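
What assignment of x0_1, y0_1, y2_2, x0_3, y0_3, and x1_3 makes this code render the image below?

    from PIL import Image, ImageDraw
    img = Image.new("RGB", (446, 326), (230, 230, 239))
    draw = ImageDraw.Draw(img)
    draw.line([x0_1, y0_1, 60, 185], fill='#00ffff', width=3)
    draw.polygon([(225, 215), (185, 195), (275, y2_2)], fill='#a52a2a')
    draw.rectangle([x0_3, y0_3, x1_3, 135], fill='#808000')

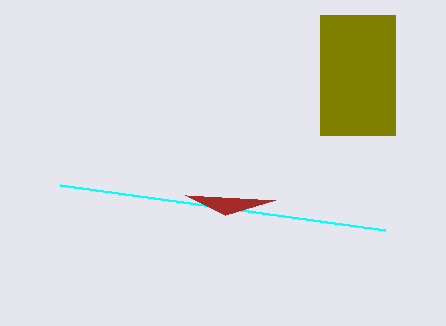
x0_1 = 385, y0_1 = 230, y2_2 = 200, x0_3 = 320, y0_3 = 15, x1_3 = 395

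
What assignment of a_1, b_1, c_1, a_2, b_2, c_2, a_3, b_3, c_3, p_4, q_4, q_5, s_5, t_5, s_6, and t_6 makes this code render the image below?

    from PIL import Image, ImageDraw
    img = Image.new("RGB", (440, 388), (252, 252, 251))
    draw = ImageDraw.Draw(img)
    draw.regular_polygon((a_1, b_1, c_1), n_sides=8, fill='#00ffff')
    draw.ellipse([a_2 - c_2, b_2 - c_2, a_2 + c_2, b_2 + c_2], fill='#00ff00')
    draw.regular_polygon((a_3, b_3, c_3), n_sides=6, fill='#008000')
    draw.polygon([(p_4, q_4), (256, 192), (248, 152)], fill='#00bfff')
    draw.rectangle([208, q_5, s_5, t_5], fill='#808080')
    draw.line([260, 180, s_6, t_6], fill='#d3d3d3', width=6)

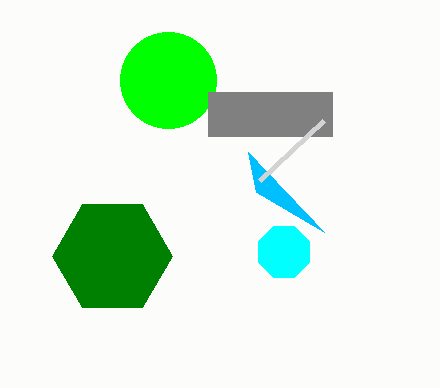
a_1 = 284; b_1 = 252; c_1 = 28; a_2 = 168; b_2 = 80; c_2 = 48; a_3 = 112; b_3 = 256; c_3 = 60; p_4 = 324; q_4 = 232; q_5 = 92; s_5 = 332; t_5 = 136; s_6 = 324; t_6 = 120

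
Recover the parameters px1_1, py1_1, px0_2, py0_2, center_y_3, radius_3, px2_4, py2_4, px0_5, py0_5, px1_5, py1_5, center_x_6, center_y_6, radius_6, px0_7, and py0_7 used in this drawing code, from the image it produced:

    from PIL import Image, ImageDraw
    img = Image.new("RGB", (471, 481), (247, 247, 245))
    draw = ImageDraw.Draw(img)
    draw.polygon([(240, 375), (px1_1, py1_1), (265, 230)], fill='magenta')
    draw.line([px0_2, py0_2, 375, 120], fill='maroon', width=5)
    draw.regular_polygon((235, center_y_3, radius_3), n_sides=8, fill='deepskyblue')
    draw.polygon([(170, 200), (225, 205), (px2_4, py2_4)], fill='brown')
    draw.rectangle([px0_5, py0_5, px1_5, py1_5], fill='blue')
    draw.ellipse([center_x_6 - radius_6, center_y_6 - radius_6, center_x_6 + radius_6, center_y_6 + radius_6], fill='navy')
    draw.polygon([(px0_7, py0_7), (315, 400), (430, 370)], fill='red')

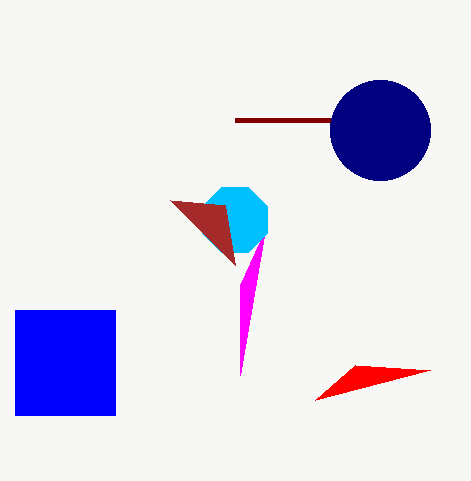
px1_1 = 240
py1_1 = 285
px0_2 = 235
py0_2 = 120
center_y_3 = 220
radius_3 = 35
px2_4 = 235
py2_4 = 265
px0_5 = 15
py0_5 = 310
px1_5 = 115
py1_5 = 415
center_x_6 = 380
center_y_6 = 130
radius_6 = 50
px0_7 = 355
py0_7 = 365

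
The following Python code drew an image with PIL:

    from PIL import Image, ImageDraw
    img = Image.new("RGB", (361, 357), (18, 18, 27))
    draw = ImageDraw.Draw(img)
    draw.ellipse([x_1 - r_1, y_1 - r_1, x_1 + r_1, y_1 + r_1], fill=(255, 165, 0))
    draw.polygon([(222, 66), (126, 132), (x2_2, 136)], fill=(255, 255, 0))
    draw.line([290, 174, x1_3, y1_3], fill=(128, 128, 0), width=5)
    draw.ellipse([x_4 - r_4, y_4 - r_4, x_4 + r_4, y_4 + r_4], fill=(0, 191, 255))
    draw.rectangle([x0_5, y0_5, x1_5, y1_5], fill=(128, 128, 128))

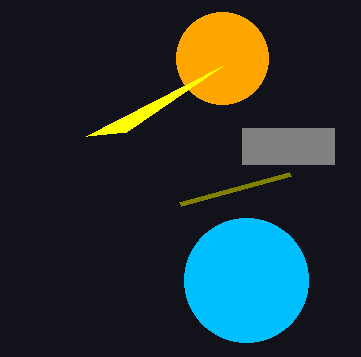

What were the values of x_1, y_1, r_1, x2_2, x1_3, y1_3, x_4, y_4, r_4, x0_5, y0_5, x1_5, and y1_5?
x_1 = 222; y_1 = 58; r_1 = 46; x2_2 = 86; x1_3 = 180; y1_3 = 204; x_4 = 246; y_4 = 280; r_4 = 62; x0_5 = 242; y0_5 = 128; x1_5 = 334; y1_5 = 164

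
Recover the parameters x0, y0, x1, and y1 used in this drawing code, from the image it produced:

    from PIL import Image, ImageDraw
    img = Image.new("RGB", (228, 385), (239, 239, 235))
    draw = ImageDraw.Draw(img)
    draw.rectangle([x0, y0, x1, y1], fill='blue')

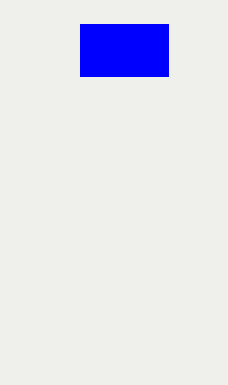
x0 = 80, y0 = 24, x1 = 168, y1 = 76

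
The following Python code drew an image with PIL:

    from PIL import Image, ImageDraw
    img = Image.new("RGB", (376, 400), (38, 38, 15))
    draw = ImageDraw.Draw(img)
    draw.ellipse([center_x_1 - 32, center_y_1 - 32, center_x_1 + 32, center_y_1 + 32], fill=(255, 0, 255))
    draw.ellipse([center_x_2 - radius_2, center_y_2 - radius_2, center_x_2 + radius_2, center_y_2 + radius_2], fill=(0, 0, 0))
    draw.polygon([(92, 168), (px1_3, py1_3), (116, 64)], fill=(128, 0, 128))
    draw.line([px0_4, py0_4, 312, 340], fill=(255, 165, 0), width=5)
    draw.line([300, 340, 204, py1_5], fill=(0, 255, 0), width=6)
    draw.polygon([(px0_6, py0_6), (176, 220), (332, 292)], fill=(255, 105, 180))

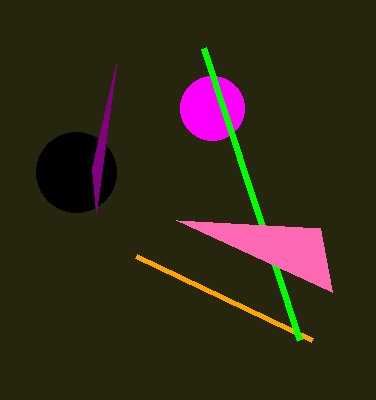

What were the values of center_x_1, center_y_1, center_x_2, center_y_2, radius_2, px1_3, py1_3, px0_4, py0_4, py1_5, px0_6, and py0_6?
center_x_1 = 212
center_y_1 = 108
center_x_2 = 76
center_y_2 = 172
radius_2 = 40
px1_3 = 96
py1_3 = 212
px0_4 = 136
py0_4 = 256
py1_5 = 48
px0_6 = 320
py0_6 = 228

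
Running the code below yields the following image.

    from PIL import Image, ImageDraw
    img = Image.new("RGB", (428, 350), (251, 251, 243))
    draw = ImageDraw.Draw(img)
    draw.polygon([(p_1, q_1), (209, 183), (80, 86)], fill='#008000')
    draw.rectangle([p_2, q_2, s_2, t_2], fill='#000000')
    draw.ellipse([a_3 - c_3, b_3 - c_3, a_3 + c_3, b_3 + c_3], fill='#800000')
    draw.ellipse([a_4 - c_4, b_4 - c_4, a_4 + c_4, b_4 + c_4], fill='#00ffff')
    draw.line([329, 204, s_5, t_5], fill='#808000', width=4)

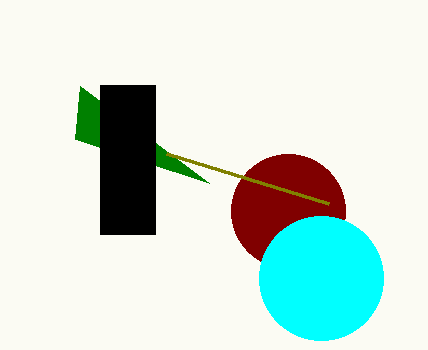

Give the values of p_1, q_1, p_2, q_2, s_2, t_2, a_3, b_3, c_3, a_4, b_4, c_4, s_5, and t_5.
p_1 = 75; q_1 = 139; p_2 = 100; q_2 = 85; s_2 = 155; t_2 = 234; a_3 = 288; b_3 = 211; c_3 = 57; a_4 = 321; b_4 = 278; c_4 = 62; s_5 = 167; t_5 = 154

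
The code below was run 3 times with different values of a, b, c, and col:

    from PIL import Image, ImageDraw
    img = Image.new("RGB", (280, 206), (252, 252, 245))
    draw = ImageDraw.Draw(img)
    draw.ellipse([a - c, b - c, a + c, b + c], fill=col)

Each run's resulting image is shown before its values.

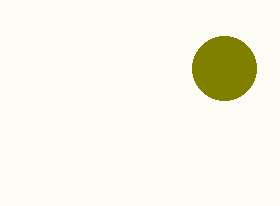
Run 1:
a = 224, b = 68, c = 32, col = 'olive'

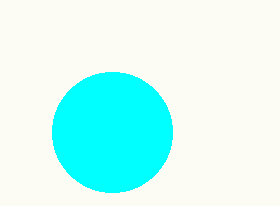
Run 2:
a = 112; b = 132; c = 60; col = 'cyan'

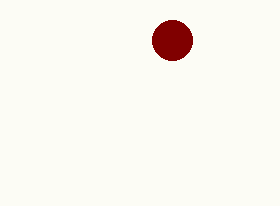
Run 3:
a = 172; b = 40; c = 20; col = 'maroon'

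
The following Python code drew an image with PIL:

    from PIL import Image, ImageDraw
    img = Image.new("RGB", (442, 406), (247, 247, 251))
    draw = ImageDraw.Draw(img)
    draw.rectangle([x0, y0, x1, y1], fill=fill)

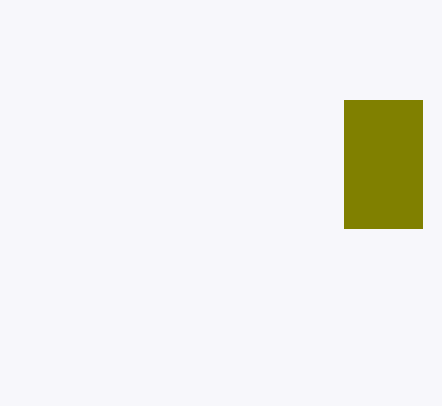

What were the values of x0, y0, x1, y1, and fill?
x0 = 344
y0 = 100
x1 = 422
y1 = 228
fill = 'olive'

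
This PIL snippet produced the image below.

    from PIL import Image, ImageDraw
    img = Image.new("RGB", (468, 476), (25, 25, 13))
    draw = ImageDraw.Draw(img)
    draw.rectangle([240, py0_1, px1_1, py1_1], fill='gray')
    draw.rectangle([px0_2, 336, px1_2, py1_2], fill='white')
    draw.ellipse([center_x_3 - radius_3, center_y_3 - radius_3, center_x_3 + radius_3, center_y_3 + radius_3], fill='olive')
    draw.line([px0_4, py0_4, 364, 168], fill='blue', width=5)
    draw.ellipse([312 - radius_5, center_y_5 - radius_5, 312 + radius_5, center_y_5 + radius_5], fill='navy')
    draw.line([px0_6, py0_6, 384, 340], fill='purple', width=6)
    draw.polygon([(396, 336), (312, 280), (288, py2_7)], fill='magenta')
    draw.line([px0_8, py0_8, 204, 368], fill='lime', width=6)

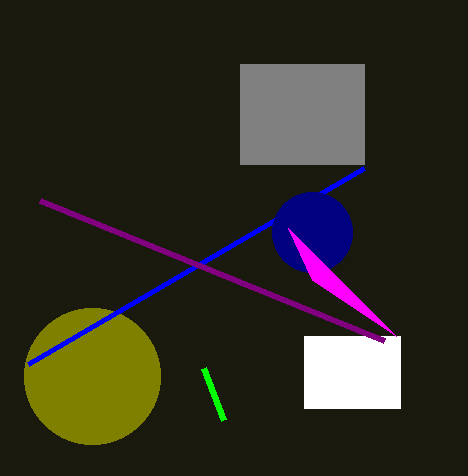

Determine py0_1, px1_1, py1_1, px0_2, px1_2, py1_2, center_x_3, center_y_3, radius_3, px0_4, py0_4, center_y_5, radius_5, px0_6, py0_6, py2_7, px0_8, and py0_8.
py0_1 = 64
px1_1 = 364
py1_1 = 164
px0_2 = 304
px1_2 = 400
py1_2 = 408
center_x_3 = 92
center_y_3 = 376
radius_3 = 68
px0_4 = 28
py0_4 = 364
center_y_5 = 232
radius_5 = 40
px0_6 = 40
py0_6 = 200
py2_7 = 228
px0_8 = 224
py0_8 = 420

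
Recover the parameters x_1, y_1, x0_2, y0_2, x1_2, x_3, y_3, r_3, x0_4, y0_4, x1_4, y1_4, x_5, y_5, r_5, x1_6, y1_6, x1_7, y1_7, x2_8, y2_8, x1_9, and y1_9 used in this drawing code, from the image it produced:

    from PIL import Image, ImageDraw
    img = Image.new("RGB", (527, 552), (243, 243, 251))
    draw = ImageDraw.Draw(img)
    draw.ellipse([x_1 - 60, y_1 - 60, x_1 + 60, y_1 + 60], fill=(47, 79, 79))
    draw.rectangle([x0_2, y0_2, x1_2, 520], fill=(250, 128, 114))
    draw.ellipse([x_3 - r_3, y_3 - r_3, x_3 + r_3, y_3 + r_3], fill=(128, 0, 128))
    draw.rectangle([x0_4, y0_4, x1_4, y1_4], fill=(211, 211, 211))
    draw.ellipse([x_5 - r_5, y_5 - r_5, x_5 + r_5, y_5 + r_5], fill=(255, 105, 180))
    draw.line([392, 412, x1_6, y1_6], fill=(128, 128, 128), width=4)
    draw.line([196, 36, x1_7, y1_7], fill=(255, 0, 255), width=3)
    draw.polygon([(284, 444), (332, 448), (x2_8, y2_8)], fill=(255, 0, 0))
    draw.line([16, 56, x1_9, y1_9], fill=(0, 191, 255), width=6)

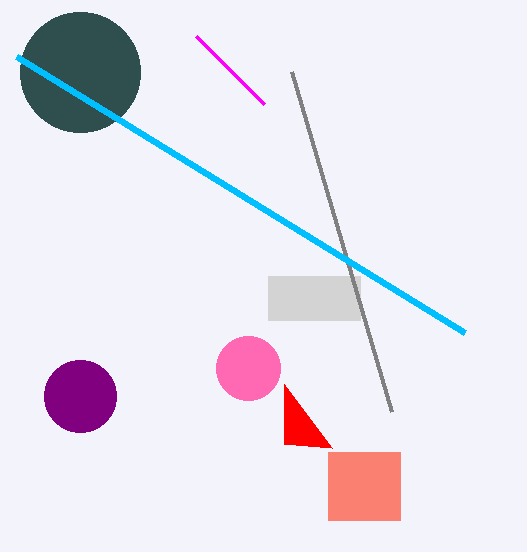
x_1 = 80; y_1 = 72; x0_2 = 328; y0_2 = 452; x1_2 = 400; x_3 = 80; y_3 = 396; r_3 = 36; x0_4 = 268; y0_4 = 276; x1_4 = 360; y1_4 = 320; x_5 = 248; y_5 = 368; r_5 = 32; x1_6 = 292; y1_6 = 72; x1_7 = 264; y1_7 = 104; x2_8 = 284; y2_8 = 384; x1_9 = 464; y1_9 = 332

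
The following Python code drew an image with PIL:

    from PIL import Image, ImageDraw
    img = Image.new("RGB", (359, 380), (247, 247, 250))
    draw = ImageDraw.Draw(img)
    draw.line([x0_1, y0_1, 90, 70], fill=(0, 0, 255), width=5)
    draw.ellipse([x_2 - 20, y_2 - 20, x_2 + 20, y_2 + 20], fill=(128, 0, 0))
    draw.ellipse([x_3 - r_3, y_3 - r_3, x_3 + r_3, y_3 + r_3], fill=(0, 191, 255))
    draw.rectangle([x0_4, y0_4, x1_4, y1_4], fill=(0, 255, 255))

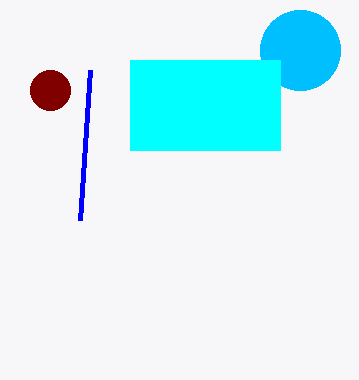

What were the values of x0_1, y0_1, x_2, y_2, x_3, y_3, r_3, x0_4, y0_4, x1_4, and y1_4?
x0_1 = 80
y0_1 = 220
x_2 = 50
y_2 = 90
x_3 = 300
y_3 = 50
r_3 = 40
x0_4 = 130
y0_4 = 60
x1_4 = 280
y1_4 = 150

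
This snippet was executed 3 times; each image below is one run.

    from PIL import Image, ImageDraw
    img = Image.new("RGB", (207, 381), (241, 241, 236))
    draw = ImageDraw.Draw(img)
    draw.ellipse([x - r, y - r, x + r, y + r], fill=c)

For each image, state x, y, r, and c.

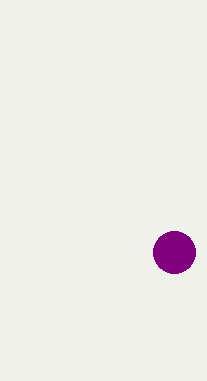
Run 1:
x = 174
y = 252
r = 21
c = 'purple'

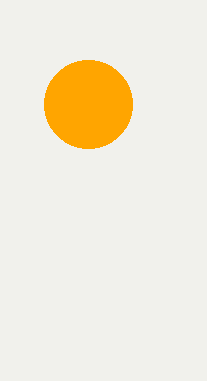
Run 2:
x = 88, y = 104, r = 44, c = 'orange'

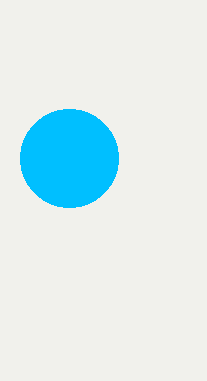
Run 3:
x = 69; y = 158; r = 49; c = 'deepskyblue'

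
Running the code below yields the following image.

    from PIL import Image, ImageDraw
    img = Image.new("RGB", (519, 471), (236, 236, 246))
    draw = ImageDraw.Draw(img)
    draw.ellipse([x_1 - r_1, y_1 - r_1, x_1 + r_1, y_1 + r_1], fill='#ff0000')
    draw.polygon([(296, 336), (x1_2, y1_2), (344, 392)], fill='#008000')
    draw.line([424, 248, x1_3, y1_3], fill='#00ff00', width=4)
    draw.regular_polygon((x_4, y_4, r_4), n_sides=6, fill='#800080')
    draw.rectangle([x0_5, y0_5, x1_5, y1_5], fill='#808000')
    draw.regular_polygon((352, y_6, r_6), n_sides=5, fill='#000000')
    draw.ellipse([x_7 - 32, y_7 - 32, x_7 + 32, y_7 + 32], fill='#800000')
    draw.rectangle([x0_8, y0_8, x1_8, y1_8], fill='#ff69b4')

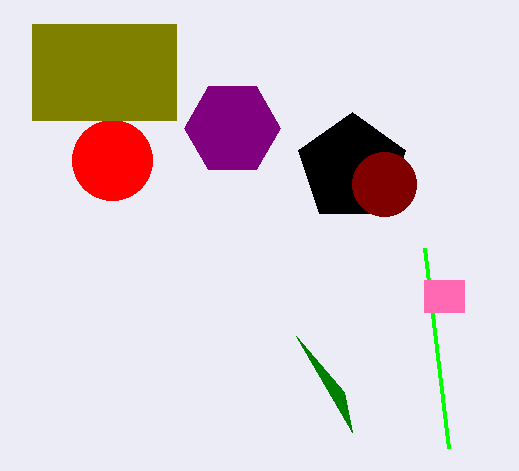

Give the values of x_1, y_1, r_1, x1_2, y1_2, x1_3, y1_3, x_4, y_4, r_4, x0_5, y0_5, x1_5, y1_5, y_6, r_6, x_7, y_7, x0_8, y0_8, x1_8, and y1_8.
x_1 = 112, y_1 = 160, r_1 = 40, x1_2 = 352, y1_2 = 432, x1_3 = 448, y1_3 = 448, x_4 = 232, y_4 = 128, r_4 = 48, x0_5 = 32, y0_5 = 24, x1_5 = 176, y1_5 = 120, y_6 = 168, r_6 = 56, x_7 = 384, y_7 = 184, x0_8 = 424, y0_8 = 280, x1_8 = 464, y1_8 = 312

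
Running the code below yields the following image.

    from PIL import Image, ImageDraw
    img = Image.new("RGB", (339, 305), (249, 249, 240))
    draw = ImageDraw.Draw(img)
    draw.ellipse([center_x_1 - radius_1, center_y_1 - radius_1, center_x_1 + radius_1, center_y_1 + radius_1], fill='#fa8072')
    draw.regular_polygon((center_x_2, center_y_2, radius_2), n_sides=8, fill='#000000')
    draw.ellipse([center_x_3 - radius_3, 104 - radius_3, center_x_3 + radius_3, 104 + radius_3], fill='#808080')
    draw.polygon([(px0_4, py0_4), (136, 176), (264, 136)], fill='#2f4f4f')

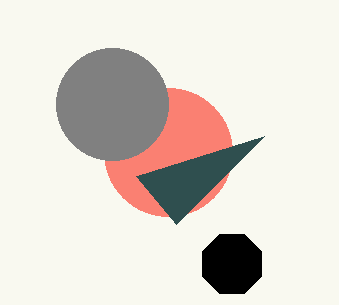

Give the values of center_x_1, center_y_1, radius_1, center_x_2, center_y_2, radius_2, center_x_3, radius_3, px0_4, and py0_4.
center_x_1 = 168
center_y_1 = 152
radius_1 = 64
center_x_2 = 232
center_y_2 = 264
radius_2 = 32
center_x_3 = 112
radius_3 = 56
px0_4 = 176
py0_4 = 224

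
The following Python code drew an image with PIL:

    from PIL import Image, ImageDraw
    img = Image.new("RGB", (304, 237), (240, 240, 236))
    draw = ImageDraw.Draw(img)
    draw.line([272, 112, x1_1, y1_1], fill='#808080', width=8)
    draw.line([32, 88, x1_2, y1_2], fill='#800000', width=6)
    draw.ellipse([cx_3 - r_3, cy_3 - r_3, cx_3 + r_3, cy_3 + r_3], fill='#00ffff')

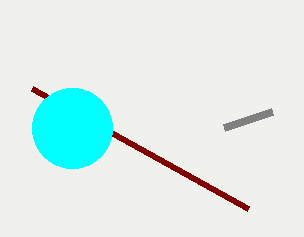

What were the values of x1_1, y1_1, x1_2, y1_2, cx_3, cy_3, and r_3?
x1_1 = 224
y1_1 = 128
x1_2 = 248
y1_2 = 208
cx_3 = 72
cy_3 = 128
r_3 = 40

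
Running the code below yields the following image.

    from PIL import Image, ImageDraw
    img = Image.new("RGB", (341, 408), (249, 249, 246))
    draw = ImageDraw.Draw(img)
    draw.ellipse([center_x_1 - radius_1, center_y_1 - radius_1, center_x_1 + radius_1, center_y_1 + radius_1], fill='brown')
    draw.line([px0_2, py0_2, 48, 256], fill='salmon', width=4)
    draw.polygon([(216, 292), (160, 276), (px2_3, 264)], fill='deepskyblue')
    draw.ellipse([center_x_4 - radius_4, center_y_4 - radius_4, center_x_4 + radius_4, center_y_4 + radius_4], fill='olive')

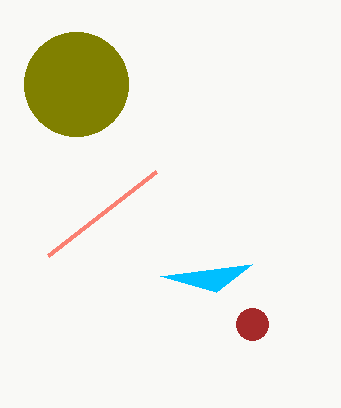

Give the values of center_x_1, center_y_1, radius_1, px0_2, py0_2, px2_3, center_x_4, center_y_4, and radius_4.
center_x_1 = 252, center_y_1 = 324, radius_1 = 16, px0_2 = 156, py0_2 = 172, px2_3 = 252, center_x_4 = 76, center_y_4 = 84, radius_4 = 52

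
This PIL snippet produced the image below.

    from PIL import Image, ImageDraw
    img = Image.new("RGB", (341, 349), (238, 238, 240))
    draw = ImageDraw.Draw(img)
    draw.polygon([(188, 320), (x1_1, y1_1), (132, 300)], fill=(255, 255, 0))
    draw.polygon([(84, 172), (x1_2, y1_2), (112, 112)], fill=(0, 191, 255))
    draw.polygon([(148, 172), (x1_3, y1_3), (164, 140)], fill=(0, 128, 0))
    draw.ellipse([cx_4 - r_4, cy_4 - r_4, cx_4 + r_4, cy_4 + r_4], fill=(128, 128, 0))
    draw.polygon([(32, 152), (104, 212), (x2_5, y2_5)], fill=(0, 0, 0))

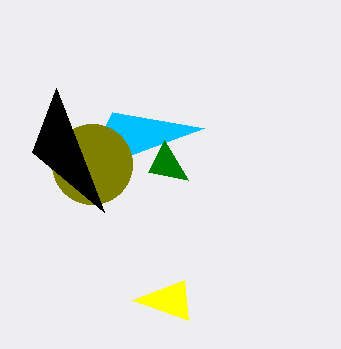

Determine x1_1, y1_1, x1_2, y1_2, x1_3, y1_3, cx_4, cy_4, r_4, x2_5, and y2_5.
x1_1 = 184; y1_1 = 280; x1_2 = 204; y1_2 = 128; x1_3 = 188; y1_3 = 180; cx_4 = 92; cy_4 = 164; r_4 = 40; x2_5 = 56; y2_5 = 88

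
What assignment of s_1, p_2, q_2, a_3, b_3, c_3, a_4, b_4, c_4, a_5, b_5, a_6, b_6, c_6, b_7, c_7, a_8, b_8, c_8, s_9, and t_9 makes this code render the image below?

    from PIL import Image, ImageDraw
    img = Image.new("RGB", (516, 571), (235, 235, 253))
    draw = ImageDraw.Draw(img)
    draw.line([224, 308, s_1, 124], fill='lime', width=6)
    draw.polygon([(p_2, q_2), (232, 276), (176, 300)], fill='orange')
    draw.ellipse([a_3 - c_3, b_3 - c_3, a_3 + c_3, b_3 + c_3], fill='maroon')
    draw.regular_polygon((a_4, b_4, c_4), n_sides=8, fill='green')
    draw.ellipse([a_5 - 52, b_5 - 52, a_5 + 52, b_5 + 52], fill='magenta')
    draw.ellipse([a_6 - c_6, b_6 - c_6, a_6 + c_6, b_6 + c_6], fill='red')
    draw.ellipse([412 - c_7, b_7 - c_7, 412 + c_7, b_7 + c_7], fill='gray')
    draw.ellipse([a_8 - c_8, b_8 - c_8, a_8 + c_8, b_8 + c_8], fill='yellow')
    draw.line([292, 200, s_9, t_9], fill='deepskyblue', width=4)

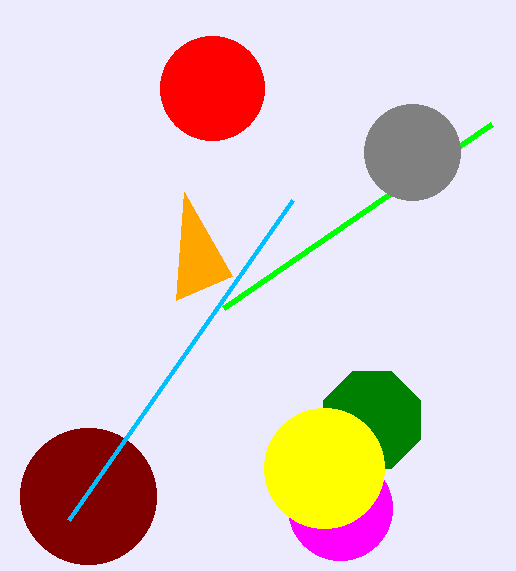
s_1 = 492
p_2 = 184
q_2 = 192
a_3 = 88
b_3 = 496
c_3 = 68
a_4 = 372
b_4 = 420
c_4 = 52
a_5 = 340
b_5 = 508
a_6 = 212
b_6 = 88
c_6 = 52
b_7 = 152
c_7 = 48
a_8 = 324
b_8 = 468
c_8 = 60
s_9 = 68
t_9 = 520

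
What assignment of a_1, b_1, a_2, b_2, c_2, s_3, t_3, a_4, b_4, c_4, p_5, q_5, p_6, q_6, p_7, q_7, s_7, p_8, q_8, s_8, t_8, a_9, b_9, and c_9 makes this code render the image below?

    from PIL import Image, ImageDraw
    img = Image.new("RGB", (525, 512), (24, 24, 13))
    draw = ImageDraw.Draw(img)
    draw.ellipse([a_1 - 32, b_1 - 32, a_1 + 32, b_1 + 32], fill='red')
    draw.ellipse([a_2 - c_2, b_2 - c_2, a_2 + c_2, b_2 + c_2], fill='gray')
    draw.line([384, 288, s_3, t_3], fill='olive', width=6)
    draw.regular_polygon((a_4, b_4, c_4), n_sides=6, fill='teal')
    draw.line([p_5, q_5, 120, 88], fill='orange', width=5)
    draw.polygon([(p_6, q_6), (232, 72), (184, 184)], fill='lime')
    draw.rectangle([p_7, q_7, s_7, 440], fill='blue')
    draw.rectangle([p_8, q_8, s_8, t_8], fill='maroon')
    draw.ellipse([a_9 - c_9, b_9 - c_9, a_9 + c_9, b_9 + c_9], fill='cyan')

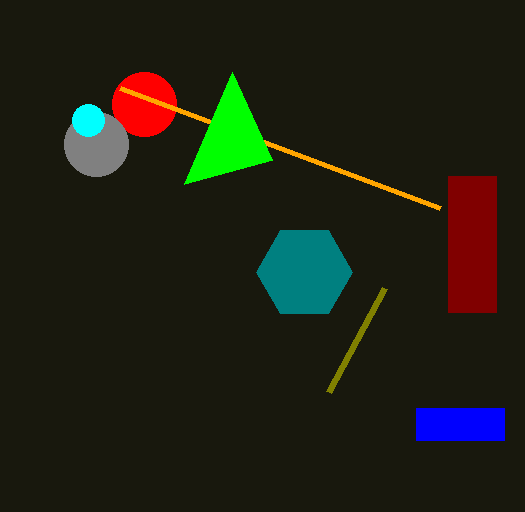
a_1 = 144; b_1 = 104; a_2 = 96; b_2 = 144; c_2 = 32; s_3 = 328; t_3 = 392; a_4 = 304; b_4 = 272; c_4 = 48; p_5 = 440; q_5 = 208; p_6 = 272; q_6 = 160; p_7 = 416; q_7 = 408; s_7 = 504; p_8 = 448; q_8 = 176; s_8 = 496; t_8 = 312; a_9 = 88; b_9 = 120; c_9 = 16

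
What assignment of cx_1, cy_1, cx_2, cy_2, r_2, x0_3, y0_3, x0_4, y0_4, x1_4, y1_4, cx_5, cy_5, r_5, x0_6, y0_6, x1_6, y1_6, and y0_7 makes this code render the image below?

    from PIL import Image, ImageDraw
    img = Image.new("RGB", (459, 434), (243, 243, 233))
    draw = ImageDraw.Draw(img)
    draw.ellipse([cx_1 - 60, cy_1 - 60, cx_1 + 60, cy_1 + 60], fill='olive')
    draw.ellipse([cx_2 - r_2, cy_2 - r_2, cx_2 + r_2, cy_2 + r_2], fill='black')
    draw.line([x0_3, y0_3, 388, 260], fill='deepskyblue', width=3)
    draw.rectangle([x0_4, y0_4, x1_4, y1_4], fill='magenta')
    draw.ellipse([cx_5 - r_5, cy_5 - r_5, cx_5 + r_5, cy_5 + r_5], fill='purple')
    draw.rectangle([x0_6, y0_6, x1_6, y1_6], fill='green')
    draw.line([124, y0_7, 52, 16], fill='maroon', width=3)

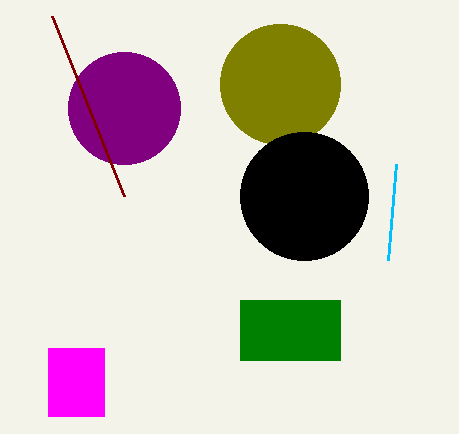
cx_1 = 280; cy_1 = 84; cx_2 = 304; cy_2 = 196; r_2 = 64; x0_3 = 396; y0_3 = 164; x0_4 = 48; y0_4 = 348; x1_4 = 104; y1_4 = 416; cx_5 = 124; cy_5 = 108; r_5 = 56; x0_6 = 240; y0_6 = 300; x1_6 = 340; y1_6 = 360; y0_7 = 196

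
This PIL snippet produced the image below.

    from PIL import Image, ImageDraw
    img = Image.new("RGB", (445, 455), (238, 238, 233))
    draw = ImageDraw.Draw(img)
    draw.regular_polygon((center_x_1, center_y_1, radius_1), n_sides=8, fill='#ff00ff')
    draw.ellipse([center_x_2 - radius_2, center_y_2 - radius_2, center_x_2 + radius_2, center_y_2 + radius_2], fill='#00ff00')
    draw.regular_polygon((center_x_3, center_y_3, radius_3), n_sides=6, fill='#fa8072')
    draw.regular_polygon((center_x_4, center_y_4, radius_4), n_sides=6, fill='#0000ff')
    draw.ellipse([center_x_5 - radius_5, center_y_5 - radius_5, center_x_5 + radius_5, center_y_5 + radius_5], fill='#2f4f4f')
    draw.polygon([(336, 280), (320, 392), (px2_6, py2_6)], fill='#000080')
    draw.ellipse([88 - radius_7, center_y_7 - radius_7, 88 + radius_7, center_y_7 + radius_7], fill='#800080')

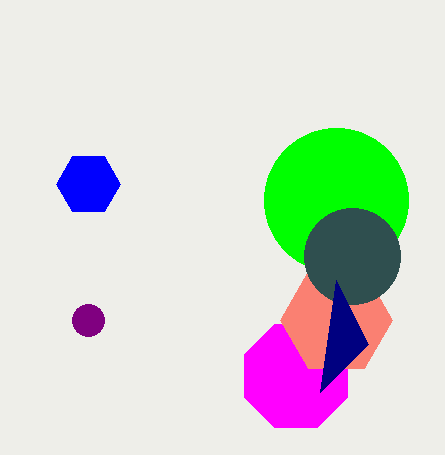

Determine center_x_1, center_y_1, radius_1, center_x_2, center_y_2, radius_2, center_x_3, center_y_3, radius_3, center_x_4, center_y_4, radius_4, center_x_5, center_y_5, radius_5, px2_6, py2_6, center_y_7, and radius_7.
center_x_1 = 296, center_y_1 = 376, radius_1 = 56, center_x_2 = 336, center_y_2 = 200, radius_2 = 72, center_x_3 = 336, center_y_3 = 320, radius_3 = 56, center_x_4 = 88, center_y_4 = 184, radius_4 = 32, center_x_5 = 352, center_y_5 = 256, radius_5 = 48, px2_6 = 368, py2_6 = 344, center_y_7 = 320, radius_7 = 16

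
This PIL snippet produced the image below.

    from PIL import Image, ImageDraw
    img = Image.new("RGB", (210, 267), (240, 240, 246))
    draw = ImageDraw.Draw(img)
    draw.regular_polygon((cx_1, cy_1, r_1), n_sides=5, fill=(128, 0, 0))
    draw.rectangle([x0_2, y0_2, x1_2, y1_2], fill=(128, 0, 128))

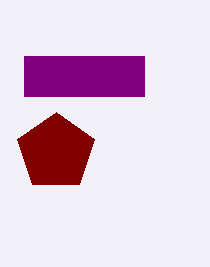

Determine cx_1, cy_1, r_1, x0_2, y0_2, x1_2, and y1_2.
cx_1 = 56
cy_1 = 152
r_1 = 40
x0_2 = 24
y0_2 = 56
x1_2 = 144
y1_2 = 96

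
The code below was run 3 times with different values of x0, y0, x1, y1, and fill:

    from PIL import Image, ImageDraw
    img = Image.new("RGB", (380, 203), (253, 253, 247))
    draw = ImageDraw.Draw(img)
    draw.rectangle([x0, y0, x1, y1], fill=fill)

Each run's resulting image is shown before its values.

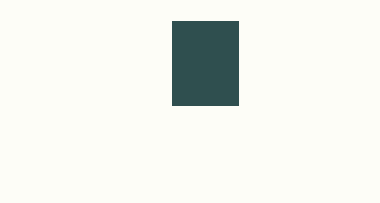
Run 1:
x0 = 172, y0 = 21, x1 = 238, y1 = 105, fill = 'darkslategray'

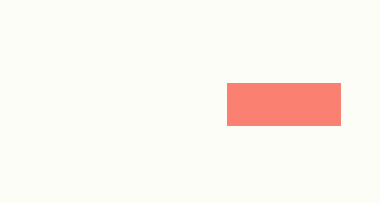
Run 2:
x0 = 227
y0 = 83
x1 = 340
y1 = 125
fill = 'salmon'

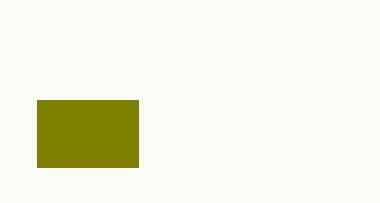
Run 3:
x0 = 37; y0 = 100; x1 = 138; y1 = 167; fill = 'olive'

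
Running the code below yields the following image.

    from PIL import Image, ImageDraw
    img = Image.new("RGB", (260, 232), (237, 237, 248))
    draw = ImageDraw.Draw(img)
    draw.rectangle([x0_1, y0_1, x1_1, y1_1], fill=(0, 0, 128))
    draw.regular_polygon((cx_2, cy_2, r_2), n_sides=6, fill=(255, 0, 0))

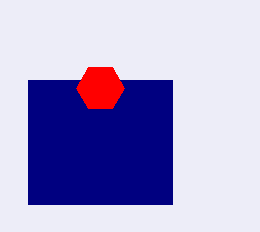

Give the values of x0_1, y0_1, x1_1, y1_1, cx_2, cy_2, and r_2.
x0_1 = 28, y0_1 = 80, x1_1 = 172, y1_1 = 204, cx_2 = 100, cy_2 = 88, r_2 = 24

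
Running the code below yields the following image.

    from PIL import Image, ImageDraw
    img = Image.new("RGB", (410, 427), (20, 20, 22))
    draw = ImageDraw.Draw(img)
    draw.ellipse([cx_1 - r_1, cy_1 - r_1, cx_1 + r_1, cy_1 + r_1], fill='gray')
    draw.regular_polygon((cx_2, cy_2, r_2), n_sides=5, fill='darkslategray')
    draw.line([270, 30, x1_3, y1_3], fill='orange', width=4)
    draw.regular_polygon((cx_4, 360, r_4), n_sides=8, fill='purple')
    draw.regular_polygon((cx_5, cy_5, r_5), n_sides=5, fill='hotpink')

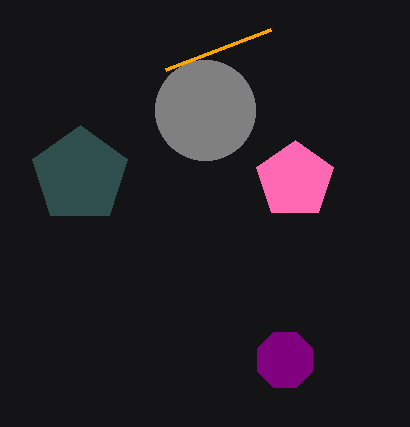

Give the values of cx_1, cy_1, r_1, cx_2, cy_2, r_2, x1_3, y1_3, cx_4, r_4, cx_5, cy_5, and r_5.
cx_1 = 205
cy_1 = 110
r_1 = 50
cx_2 = 80
cy_2 = 175
r_2 = 50
x1_3 = 165
y1_3 = 70
cx_4 = 285
r_4 = 30
cx_5 = 295
cy_5 = 180
r_5 = 40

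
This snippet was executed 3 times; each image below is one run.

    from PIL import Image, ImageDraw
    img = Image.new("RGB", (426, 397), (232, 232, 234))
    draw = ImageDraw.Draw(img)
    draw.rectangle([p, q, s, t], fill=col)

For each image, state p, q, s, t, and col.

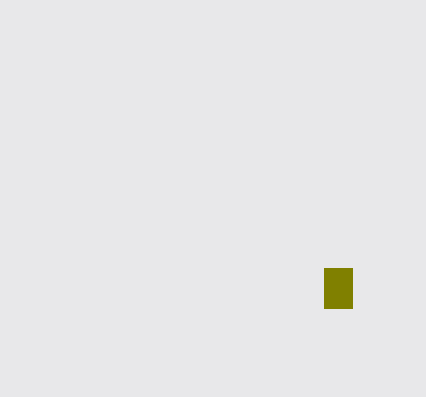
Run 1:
p = 324, q = 268, s = 352, t = 308, col = 'olive'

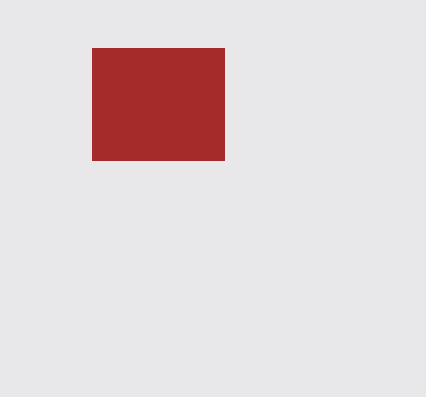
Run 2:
p = 92, q = 48, s = 224, t = 160, col = 'brown'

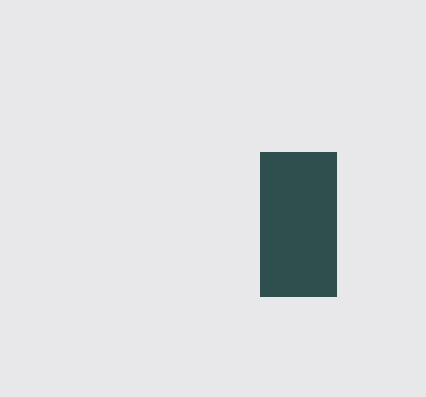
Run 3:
p = 260, q = 152, s = 336, t = 296, col = 'darkslategray'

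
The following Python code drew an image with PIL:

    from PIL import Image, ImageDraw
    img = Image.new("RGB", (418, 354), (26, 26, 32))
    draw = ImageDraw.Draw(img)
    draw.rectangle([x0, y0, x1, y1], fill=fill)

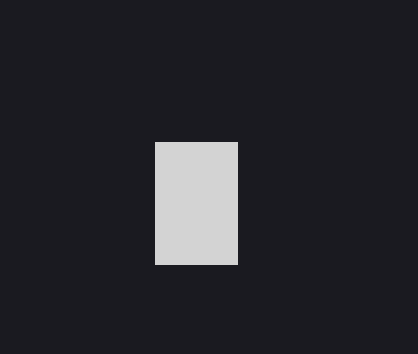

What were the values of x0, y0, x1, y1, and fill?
x0 = 155
y0 = 142
x1 = 237
y1 = 264
fill = 'lightgray'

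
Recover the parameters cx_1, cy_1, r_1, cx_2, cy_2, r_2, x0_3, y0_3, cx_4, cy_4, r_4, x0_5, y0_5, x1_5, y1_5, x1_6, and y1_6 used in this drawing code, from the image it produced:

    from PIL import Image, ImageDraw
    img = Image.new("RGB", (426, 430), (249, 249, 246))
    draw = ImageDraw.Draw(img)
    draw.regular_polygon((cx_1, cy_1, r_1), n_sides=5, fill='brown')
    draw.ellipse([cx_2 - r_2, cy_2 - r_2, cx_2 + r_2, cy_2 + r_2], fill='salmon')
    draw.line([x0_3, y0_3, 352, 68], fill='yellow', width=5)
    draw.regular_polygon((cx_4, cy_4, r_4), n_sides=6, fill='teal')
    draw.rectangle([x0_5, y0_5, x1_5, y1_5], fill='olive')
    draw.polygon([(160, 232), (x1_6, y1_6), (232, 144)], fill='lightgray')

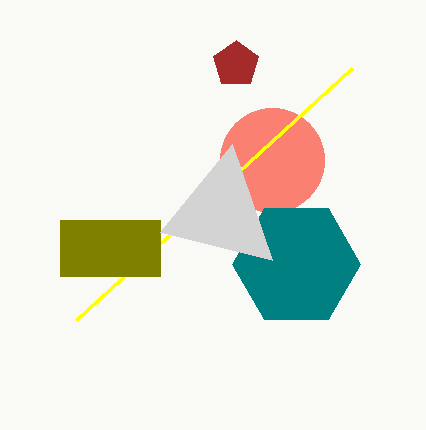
cx_1 = 236
cy_1 = 64
r_1 = 24
cx_2 = 272
cy_2 = 160
r_2 = 52
x0_3 = 76
y0_3 = 320
cx_4 = 296
cy_4 = 264
r_4 = 64
x0_5 = 60
y0_5 = 220
x1_5 = 160
y1_5 = 276
x1_6 = 272
y1_6 = 260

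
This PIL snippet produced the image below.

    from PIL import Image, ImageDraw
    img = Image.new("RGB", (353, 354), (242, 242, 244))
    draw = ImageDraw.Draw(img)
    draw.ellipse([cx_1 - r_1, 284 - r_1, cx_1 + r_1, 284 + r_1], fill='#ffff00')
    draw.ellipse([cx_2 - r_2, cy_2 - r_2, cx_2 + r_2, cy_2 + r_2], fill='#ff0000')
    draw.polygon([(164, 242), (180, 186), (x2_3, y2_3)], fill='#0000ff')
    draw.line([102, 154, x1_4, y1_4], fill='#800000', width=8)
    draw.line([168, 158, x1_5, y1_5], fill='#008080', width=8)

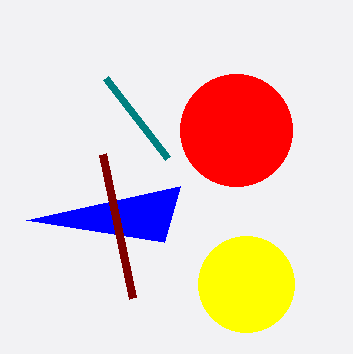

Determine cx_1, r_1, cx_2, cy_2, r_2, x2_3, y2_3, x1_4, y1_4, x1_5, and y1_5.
cx_1 = 246; r_1 = 48; cx_2 = 236; cy_2 = 130; r_2 = 56; x2_3 = 26; y2_3 = 220; x1_4 = 132; y1_4 = 298; x1_5 = 106; y1_5 = 78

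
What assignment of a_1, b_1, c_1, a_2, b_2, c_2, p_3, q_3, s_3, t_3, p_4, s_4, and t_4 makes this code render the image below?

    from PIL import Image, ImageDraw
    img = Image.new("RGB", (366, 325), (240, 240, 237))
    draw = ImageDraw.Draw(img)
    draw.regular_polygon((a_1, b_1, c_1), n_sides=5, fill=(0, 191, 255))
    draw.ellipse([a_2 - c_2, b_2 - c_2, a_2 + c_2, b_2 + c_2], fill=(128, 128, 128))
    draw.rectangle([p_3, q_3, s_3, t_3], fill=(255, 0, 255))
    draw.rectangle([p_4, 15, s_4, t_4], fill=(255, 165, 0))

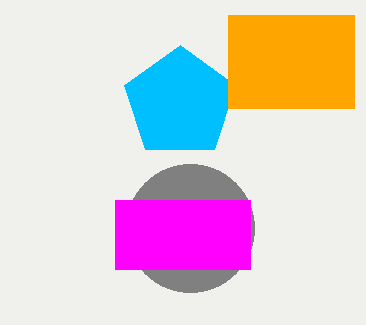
a_1 = 180
b_1 = 103
c_1 = 58
a_2 = 190
b_2 = 228
c_2 = 64
p_3 = 115
q_3 = 200
s_3 = 250
t_3 = 269
p_4 = 228
s_4 = 354
t_4 = 108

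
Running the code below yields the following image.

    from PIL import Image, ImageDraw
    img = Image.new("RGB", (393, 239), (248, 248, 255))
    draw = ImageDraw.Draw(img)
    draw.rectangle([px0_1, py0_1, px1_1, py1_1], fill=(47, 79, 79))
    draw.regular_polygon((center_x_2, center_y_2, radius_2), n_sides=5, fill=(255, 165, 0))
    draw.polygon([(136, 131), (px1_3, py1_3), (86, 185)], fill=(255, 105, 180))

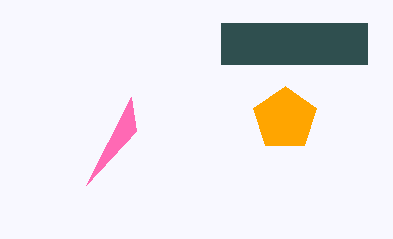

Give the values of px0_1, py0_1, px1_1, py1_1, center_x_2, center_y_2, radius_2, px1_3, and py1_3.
px0_1 = 221, py0_1 = 23, px1_1 = 367, py1_1 = 64, center_x_2 = 285, center_y_2 = 119, radius_2 = 33, px1_3 = 131, py1_3 = 97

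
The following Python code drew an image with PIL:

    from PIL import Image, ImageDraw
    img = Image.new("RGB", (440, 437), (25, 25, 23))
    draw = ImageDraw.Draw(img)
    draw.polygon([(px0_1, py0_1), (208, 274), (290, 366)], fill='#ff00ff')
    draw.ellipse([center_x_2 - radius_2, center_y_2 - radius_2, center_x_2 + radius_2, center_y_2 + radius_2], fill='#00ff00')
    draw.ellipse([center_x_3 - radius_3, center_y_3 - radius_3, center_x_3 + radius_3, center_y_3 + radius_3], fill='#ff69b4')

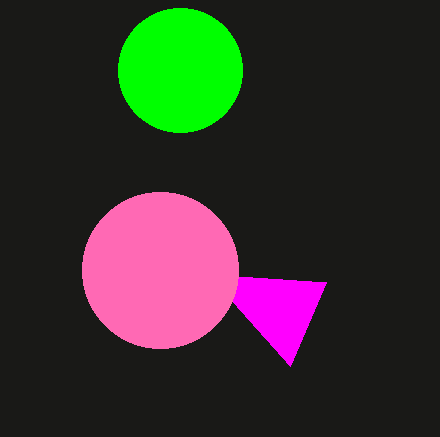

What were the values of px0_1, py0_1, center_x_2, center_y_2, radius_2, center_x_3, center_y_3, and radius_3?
px0_1 = 326
py0_1 = 282
center_x_2 = 180
center_y_2 = 70
radius_2 = 62
center_x_3 = 160
center_y_3 = 270
radius_3 = 78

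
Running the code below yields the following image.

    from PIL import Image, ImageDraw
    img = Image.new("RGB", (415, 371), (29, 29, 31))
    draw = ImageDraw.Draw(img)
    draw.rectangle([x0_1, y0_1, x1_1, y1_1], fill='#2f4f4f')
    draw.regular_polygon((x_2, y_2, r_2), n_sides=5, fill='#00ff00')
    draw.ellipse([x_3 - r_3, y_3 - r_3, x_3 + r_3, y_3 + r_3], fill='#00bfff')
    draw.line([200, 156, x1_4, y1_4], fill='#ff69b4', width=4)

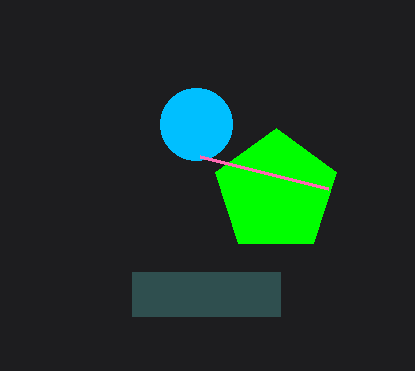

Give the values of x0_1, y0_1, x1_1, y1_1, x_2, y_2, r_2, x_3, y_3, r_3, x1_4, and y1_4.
x0_1 = 132
y0_1 = 272
x1_1 = 280
y1_1 = 316
x_2 = 276
y_2 = 192
r_2 = 64
x_3 = 196
y_3 = 124
r_3 = 36
x1_4 = 328
y1_4 = 188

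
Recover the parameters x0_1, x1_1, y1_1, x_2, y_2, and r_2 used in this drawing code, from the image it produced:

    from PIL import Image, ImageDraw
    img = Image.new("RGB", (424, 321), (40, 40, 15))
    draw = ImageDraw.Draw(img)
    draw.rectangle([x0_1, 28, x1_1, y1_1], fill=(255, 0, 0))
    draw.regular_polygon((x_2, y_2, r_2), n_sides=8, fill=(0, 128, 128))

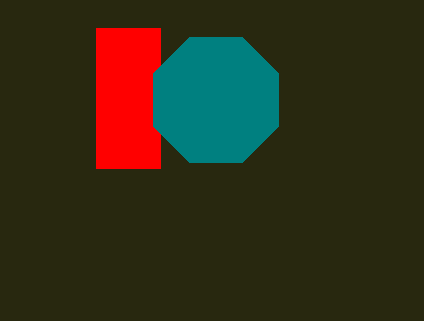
x0_1 = 96
x1_1 = 160
y1_1 = 168
x_2 = 216
y_2 = 100
r_2 = 68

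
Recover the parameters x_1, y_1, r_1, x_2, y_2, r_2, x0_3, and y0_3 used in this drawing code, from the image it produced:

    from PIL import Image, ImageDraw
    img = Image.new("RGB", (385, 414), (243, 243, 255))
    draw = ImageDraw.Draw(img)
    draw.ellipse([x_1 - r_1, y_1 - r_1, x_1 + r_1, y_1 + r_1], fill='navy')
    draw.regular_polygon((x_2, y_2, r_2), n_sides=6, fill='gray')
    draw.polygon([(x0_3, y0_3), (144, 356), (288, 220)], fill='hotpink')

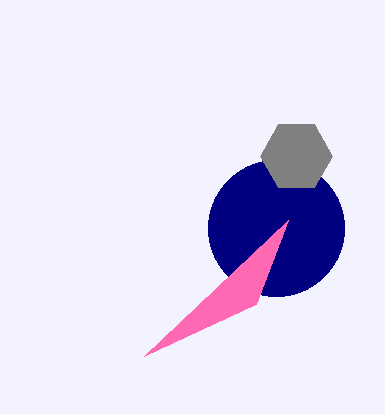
x_1 = 276, y_1 = 228, r_1 = 68, x_2 = 296, y_2 = 156, r_2 = 36, x0_3 = 256, y0_3 = 304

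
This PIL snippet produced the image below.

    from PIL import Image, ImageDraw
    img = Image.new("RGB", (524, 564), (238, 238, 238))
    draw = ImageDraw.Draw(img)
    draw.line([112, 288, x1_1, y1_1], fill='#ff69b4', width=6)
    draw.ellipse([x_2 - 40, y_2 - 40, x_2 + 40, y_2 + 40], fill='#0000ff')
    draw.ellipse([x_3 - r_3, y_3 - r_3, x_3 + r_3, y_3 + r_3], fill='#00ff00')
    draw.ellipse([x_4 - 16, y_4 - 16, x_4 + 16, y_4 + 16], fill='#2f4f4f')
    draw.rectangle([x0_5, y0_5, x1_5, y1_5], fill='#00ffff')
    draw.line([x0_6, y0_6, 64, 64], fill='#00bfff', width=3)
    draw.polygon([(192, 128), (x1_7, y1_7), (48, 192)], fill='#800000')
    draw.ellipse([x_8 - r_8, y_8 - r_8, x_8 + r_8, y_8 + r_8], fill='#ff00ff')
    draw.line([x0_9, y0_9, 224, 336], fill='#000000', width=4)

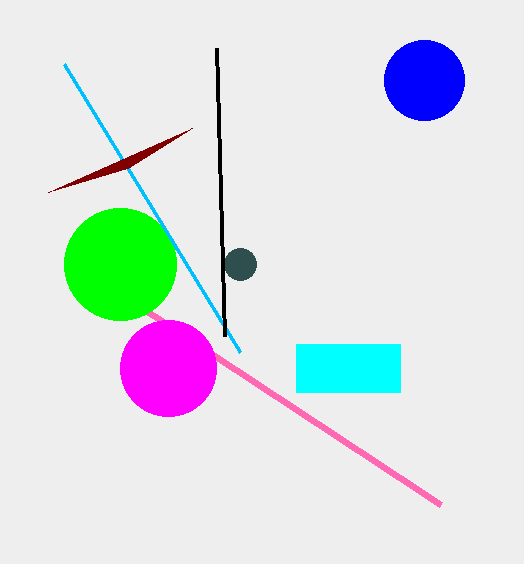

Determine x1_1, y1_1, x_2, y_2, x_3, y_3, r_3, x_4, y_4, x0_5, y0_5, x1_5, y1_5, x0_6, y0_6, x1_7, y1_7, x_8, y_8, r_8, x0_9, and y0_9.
x1_1 = 440; y1_1 = 504; x_2 = 424; y_2 = 80; x_3 = 120; y_3 = 264; r_3 = 56; x_4 = 240; y_4 = 264; x0_5 = 296; y0_5 = 344; x1_5 = 400; y1_5 = 392; x0_6 = 240; y0_6 = 352; x1_7 = 128; y1_7 = 168; x_8 = 168; y_8 = 368; r_8 = 48; x0_9 = 216; y0_9 = 48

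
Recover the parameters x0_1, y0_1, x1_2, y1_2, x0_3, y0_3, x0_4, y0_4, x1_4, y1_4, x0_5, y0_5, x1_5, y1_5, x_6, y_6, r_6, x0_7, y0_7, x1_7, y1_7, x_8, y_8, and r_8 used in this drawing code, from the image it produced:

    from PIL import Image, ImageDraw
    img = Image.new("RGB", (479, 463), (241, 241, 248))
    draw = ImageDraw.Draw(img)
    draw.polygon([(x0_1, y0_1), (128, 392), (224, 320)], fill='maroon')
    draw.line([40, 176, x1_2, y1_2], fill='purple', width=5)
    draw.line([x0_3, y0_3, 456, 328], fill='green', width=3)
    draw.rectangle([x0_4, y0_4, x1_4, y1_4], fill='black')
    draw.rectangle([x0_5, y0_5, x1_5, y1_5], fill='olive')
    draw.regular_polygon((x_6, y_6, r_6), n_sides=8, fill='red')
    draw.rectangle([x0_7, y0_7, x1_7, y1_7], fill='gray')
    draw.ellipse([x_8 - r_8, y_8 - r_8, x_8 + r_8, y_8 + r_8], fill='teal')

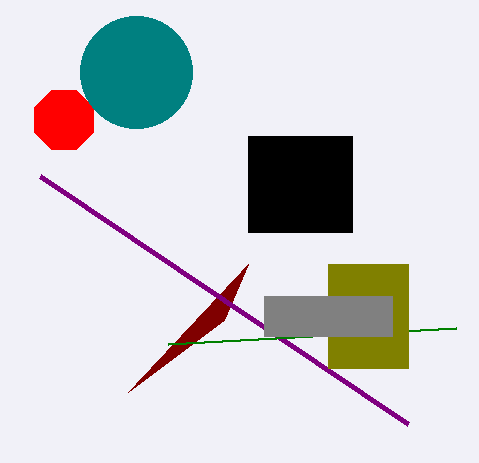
x0_1 = 248
y0_1 = 264
x1_2 = 408
y1_2 = 424
x0_3 = 168
y0_3 = 344
x0_4 = 248
y0_4 = 136
x1_4 = 352
y1_4 = 232
x0_5 = 328
y0_5 = 264
x1_5 = 408
y1_5 = 368
x_6 = 64
y_6 = 120
r_6 = 32
x0_7 = 264
y0_7 = 296
x1_7 = 392
y1_7 = 336
x_8 = 136
y_8 = 72
r_8 = 56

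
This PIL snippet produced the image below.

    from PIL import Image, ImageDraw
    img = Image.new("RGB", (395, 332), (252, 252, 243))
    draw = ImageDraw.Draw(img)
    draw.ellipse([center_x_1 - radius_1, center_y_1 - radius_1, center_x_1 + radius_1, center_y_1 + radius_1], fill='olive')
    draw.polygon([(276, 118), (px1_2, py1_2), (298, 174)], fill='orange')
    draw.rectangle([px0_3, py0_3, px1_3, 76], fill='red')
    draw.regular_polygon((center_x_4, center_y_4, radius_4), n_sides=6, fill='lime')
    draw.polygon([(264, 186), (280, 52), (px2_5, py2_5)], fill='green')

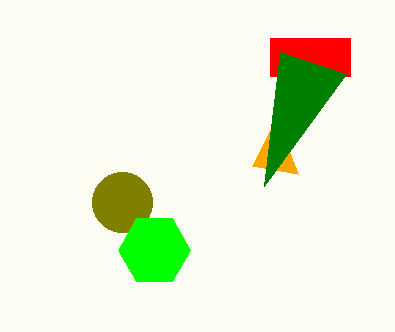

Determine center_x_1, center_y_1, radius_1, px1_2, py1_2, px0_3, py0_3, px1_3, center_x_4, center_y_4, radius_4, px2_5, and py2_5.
center_x_1 = 122, center_y_1 = 202, radius_1 = 30, px1_2 = 252, py1_2 = 166, px0_3 = 270, py0_3 = 38, px1_3 = 350, center_x_4 = 154, center_y_4 = 250, radius_4 = 36, px2_5 = 346, py2_5 = 74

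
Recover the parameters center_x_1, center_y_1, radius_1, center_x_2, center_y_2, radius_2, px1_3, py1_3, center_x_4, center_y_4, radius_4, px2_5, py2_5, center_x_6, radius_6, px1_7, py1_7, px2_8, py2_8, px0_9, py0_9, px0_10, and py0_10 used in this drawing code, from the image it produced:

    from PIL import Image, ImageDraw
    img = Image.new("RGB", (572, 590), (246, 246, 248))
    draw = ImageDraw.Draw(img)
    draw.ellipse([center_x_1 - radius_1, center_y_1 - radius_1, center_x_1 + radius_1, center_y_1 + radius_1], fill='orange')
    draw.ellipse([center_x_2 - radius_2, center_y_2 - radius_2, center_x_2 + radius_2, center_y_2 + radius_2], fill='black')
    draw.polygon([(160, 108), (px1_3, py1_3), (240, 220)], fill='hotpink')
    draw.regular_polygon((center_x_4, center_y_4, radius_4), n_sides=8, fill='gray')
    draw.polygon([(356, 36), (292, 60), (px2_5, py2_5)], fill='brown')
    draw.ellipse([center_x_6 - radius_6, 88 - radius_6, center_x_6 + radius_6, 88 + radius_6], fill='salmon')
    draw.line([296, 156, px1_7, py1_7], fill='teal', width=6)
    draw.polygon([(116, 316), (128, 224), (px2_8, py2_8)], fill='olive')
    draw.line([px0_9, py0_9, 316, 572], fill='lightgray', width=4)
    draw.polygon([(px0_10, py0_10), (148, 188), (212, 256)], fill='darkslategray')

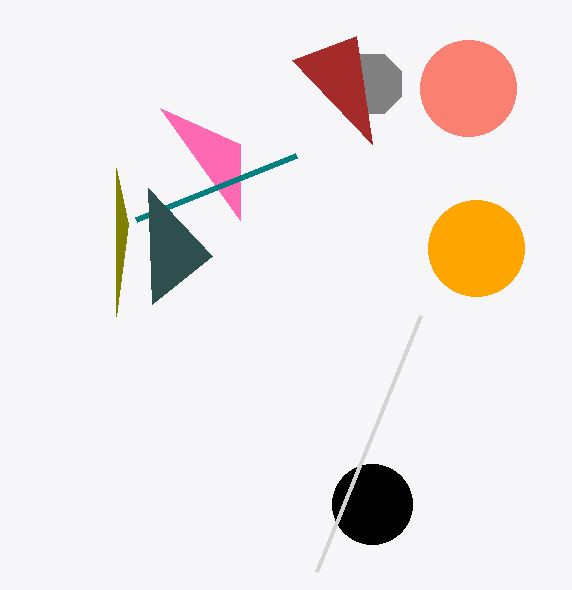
center_x_1 = 476
center_y_1 = 248
radius_1 = 48
center_x_2 = 372
center_y_2 = 504
radius_2 = 40
px1_3 = 240
py1_3 = 144
center_x_4 = 372
center_y_4 = 84
radius_4 = 32
px2_5 = 372
py2_5 = 144
center_x_6 = 468
radius_6 = 48
px1_7 = 136
py1_7 = 220
px2_8 = 116
py2_8 = 168
px0_9 = 420
py0_9 = 316
px0_10 = 152
py0_10 = 304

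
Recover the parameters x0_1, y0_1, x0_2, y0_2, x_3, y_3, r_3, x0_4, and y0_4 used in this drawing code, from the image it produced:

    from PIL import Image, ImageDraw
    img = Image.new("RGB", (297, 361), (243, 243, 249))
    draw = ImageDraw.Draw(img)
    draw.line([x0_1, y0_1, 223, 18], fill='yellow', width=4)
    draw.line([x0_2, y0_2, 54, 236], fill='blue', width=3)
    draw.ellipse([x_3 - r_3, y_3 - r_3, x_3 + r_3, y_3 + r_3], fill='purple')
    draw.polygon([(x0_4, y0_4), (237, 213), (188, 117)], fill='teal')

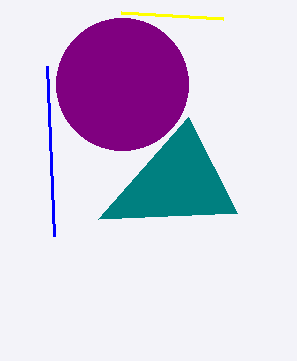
x0_1 = 121, y0_1 = 12, x0_2 = 47, y0_2 = 66, x_3 = 122, y_3 = 84, r_3 = 66, x0_4 = 98, y0_4 = 219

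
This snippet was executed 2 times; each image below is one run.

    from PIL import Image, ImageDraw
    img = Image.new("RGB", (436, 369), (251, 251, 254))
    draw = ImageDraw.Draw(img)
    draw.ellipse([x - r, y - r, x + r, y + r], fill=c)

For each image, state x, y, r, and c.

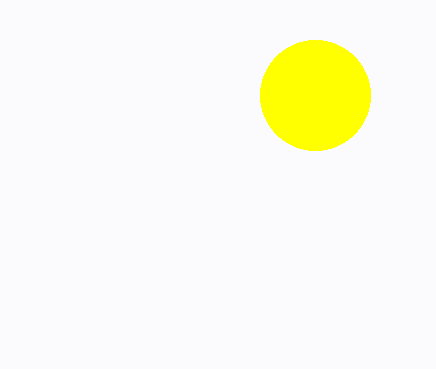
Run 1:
x = 315
y = 95
r = 55
c = 'yellow'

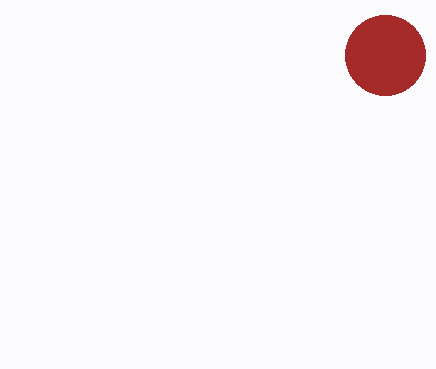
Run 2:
x = 385, y = 55, r = 40, c = 'brown'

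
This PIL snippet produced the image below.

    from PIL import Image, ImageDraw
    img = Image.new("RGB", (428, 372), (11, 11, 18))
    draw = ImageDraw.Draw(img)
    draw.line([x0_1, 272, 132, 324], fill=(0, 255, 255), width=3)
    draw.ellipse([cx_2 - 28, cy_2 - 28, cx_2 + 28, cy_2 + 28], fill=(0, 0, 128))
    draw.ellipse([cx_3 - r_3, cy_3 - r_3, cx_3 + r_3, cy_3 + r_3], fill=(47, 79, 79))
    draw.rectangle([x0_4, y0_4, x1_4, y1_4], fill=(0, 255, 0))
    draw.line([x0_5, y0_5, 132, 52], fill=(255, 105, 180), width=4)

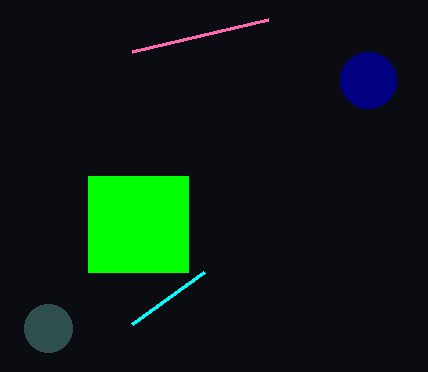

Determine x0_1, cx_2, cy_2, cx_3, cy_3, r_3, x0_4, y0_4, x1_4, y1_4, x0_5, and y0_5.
x0_1 = 204; cx_2 = 368; cy_2 = 80; cx_3 = 48; cy_3 = 328; r_3 = 24; x0_4 = 88; y0_4 = 176; x1_4 = 188; y1_4 = 272; x0_5 = 268; y0_5 = 20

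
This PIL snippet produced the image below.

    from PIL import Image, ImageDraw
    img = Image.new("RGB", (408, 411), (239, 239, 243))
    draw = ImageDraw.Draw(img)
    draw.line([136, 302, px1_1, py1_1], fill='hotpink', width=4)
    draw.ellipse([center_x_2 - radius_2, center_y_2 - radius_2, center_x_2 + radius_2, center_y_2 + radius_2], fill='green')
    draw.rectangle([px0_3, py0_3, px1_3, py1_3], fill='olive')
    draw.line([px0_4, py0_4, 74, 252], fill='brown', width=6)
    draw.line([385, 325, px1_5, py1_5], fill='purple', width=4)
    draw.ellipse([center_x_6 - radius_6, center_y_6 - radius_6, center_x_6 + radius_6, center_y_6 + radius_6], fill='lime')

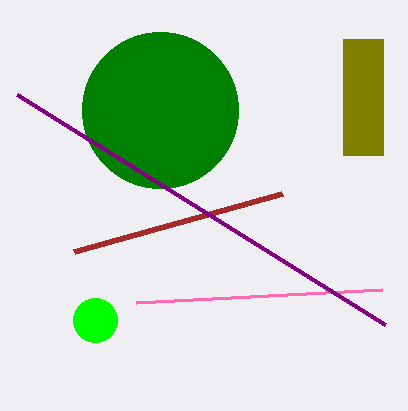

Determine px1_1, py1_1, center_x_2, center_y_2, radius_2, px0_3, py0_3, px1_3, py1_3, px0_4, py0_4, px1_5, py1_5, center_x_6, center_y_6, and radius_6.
px1_1 = 382; py1_1 = 289; center_x_2 = 160; center_y_2 = 110; radius_2 = 78; px0_3 = 343; py0_3 = 39; px1_3 = 383; py1_3 = 155; px0_4 = 282; py0_4 = 194; px1_5 = 17; py1_5 = 95; center_x_6 = 95; center_y_6 = 320; radius_6 = 22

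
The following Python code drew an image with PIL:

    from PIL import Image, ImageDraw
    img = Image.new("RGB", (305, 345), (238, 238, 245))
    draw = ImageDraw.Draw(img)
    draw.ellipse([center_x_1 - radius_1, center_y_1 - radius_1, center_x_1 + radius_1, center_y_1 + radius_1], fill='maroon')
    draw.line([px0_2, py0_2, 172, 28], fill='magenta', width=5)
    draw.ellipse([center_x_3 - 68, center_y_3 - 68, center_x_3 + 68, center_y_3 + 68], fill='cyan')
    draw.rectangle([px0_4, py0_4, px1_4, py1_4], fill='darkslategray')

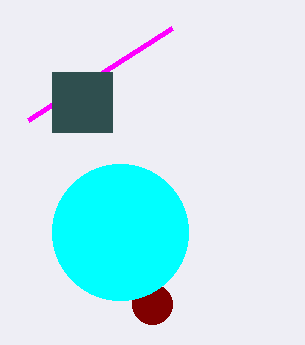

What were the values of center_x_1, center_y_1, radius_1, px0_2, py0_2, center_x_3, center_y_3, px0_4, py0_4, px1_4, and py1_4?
center_x_1 = 152
center_y_1 = 304
radius_1 = 20
px0_2 = 28
py0_2 = 120
center_x_3 = 120
center_y_3 = 232
px0_4 = 52
py0_4 = 72
px1_4 = 112
py1_4 = 132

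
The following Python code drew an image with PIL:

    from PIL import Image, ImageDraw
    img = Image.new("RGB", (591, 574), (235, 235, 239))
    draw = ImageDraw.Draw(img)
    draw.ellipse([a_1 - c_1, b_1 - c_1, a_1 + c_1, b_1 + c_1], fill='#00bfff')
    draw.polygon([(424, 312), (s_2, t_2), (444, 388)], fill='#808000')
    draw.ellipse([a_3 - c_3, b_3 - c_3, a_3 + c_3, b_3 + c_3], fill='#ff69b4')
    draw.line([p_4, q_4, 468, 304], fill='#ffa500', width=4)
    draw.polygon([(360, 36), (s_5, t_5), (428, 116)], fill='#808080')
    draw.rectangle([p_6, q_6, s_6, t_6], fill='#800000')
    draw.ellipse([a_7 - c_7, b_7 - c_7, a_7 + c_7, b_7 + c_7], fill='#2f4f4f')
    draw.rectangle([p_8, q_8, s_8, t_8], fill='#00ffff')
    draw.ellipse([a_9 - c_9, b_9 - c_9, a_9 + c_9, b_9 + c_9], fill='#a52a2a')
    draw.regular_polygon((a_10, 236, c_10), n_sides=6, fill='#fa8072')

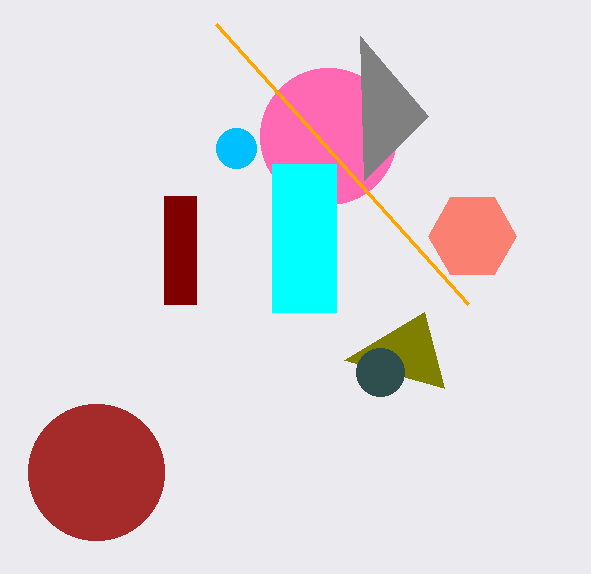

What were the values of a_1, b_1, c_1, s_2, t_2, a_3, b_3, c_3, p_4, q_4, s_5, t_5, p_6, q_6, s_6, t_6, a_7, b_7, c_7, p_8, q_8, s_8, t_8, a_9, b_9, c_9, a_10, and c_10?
a_1 = 236, b_1 = 148, c_1 = 20, s_2 = 344, t_2 = 360, a_3 = 328, b_3 = 136, c_3 = 68, p_4 = 216, q_4 = 24, s_5 = 364, t_5 = 180, p_6 = 164, q_6 = 196, s_6 = 196, t_6 = 304, a_7 = 380, b_7 = 372, c_7 = 24, p_8 = 272, q_8 = 164, s_8 = 336, t_8 = 312, a_9 = 96, b_9 = 472, c_9 = 68, a_10 = 472, c_10 = 44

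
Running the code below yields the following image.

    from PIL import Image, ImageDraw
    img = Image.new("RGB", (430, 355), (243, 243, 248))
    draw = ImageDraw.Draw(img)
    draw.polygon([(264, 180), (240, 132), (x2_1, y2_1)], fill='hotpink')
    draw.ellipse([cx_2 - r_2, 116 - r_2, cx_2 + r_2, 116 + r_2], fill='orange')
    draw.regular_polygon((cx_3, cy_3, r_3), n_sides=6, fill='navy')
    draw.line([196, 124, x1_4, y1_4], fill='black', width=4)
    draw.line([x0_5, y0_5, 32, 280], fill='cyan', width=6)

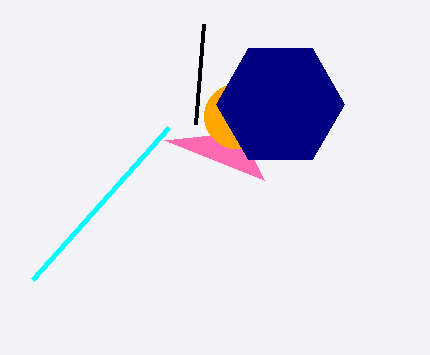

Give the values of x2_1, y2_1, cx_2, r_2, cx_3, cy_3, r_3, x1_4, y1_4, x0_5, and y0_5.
x2_1 = 164, y2_1 = 140, cx_2 = 236, r_2 = 32, cx_3 = 280, cy_3 = 104, r_3 = 64, x1_4 = 204, y1_4 = 24, x0_5 = 168, y0_5 = 128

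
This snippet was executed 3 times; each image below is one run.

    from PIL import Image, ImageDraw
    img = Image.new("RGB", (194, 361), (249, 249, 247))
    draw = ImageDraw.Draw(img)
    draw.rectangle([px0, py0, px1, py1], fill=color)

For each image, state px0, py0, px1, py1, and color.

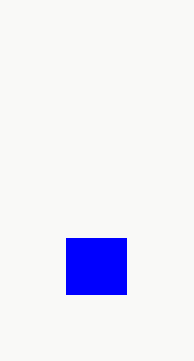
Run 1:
px0 = 66, py0 = 238, px1 = 126, py1 = 294, color = 'blue'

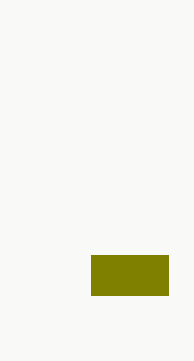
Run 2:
px0 = 91; py0 = 255; px1 = 168; py1 = 295; color = 'olive'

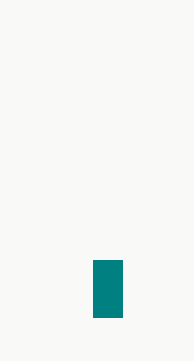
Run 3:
px0 = 93; py0 = 260; px1 = 122; py1 = 317; color = 'teal'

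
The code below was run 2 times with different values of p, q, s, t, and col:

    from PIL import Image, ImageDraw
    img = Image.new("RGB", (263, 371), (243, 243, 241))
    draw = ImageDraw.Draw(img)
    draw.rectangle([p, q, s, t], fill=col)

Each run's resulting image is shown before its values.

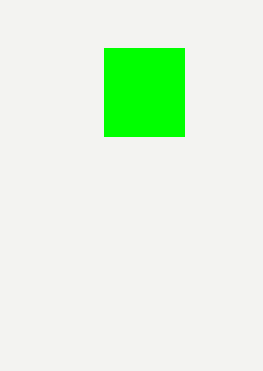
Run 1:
p = 104, q = 48, s = 184, t = 136, col = 'lime'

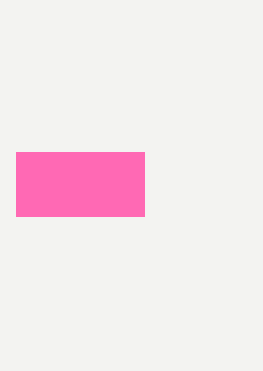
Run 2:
p = 16, q = 152, s = 144, t = 216, col = 'hotpink'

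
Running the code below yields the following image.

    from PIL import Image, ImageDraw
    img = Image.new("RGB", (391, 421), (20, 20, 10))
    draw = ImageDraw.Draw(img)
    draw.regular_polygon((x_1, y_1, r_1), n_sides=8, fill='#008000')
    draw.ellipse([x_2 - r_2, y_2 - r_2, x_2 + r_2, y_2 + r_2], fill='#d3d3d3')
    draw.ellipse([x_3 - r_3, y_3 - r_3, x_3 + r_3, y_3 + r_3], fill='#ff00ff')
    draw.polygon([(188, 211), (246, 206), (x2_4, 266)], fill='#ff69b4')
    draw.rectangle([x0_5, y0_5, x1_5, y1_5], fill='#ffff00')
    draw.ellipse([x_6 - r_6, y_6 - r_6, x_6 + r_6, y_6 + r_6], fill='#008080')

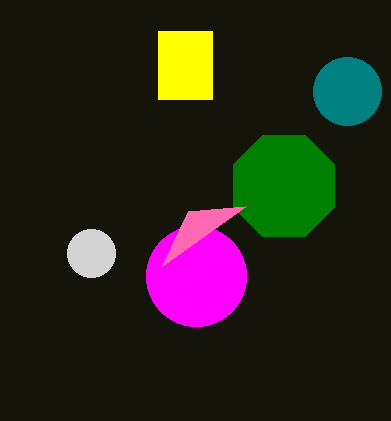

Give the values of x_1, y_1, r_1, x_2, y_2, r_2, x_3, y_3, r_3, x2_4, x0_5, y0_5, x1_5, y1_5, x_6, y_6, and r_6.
x_1 = 284
y_1 = 186
r_1 = 55
x_2 = 91
y_2 = 253
r_2 = 24
x_3 = 196
y_3 = 276
r_3 = 50
x2_4 = 162
x0_5 = 158
y0_5 = 31
x1_5 = 212
y1_5 = 99
x_6 = 347
y_6 = 91
r_6 = 34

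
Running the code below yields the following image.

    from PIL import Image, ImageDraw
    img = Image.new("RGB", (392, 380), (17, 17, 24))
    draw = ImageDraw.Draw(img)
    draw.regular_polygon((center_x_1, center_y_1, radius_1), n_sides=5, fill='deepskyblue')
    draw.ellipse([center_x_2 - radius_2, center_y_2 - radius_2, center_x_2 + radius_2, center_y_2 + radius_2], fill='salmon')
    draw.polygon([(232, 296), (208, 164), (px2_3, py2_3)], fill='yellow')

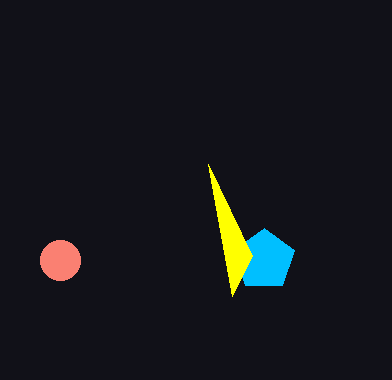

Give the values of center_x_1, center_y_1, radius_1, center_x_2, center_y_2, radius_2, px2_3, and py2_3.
center_x_1 = 264, center_y_1 = 260, radius_1 = 32, center_x_2 = 60, center_y_2 = 260, radius_2 = 20, px2_3 = 252, py2_3 = 256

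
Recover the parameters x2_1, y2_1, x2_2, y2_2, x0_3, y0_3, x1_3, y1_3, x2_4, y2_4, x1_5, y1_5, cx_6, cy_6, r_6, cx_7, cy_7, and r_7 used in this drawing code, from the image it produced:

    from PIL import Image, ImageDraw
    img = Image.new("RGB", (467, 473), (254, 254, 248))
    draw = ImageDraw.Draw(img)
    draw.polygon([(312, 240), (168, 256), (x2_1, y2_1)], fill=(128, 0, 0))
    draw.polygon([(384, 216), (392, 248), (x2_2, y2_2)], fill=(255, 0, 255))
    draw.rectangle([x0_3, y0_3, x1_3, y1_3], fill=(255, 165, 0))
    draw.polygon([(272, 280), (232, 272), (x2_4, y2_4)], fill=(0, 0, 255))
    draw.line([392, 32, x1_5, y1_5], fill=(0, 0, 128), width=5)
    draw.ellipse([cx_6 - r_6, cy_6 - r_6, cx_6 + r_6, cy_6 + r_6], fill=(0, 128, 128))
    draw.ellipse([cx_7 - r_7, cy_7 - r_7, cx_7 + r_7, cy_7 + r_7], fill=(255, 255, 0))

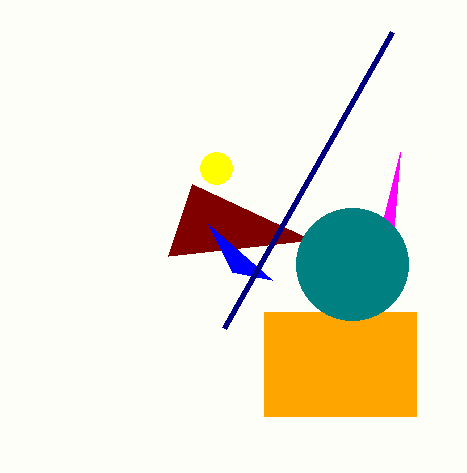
x2_1 = 192
y2_1 = 184
x2_2 = 400
y2_2 = 152
x0_3 = 264
y0_3 = 312
x1_3 = 416
y1_3 = 416
x2_4 = 208
y2_4 = 224
x1_5 = 224
y1_5 = 328
cx_6 = 352
cy_6 = 264
r_6 = 56
cx_7 = 216
cy_7 = 168
r_7 = 16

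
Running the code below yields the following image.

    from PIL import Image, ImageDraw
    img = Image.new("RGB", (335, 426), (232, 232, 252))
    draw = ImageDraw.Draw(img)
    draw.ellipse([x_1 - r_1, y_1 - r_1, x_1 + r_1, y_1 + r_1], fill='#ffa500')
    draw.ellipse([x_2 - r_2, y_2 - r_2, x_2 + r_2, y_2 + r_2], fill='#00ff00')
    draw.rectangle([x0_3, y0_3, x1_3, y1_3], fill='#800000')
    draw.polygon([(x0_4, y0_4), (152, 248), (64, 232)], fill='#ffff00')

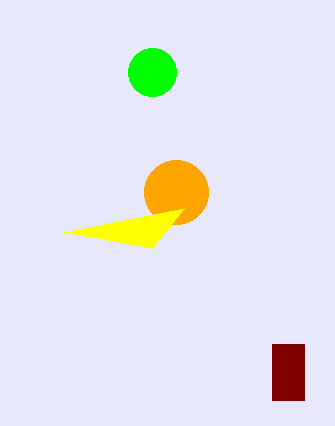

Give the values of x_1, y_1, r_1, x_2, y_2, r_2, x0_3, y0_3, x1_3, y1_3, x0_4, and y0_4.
x_1 = 176, y_1 = 192, r_1 = 32, x_2 = 152, y_2 = 72, r_2 = 24, x0_3 = 272, y0_3 = 344, x1_3 = 304, y1_3 = 400, x0_4 = 184, y0_4 = 208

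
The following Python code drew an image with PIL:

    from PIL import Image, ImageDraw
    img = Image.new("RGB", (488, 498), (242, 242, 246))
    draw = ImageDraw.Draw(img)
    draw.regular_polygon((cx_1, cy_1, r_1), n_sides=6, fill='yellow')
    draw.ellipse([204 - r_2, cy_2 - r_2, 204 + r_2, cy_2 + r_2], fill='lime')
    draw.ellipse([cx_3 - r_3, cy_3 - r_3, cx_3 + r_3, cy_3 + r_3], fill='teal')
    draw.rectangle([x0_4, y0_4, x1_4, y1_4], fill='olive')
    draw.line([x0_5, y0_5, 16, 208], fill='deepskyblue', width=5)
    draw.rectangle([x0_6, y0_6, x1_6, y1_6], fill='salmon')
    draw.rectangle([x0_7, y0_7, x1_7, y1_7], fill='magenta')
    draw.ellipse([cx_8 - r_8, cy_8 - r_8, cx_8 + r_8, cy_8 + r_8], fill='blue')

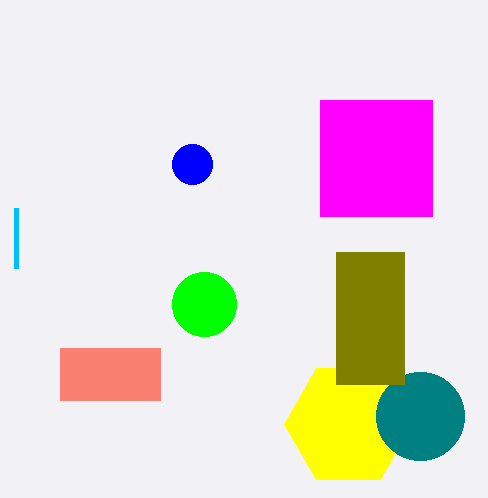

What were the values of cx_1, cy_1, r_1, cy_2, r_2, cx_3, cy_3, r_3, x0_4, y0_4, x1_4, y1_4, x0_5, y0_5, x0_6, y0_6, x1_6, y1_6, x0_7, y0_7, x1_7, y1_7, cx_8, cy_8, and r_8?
cx_1 = 348
cy_1 = 424
r_1 = 64
cy_2 = 304
r_2 = 32
cx_3 = 420
cy_3 = 416
r_3 = 44
x0_4 = 336
y0_4 = 252
x1_4 = 404
y1_4 = 384
x0_5 = 16
y0_5 = 268
x0_6 = 60
y0_6 = 348
x1_6 = 160
y1_6 = 400
x0_7 = 320
y0_7 = 100
x1_7 = 432
y1_7 = 216
cx_8 = 192
cy_8 = 164
r_8 = 20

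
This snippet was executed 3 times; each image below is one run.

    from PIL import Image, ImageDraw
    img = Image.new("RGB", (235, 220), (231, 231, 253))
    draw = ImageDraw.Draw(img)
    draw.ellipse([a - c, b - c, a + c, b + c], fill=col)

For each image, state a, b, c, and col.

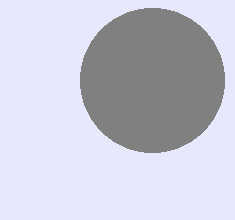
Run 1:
a = 152, b = 80, c = 72, col = 'gray'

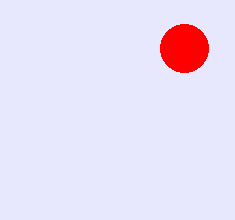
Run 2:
a = 184, b = 48, c = 24, col = 'red'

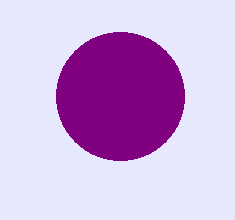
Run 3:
a = 120
b = 96
c = 64
col = 'purple'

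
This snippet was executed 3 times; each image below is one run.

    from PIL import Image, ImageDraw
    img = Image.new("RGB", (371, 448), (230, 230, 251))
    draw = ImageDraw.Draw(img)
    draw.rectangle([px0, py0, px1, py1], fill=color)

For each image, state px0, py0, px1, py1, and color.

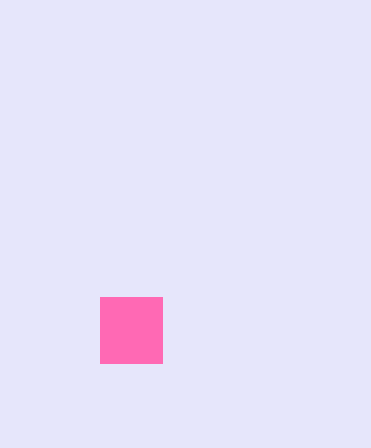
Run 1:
px0 = 100
py0 = 297
px1 = 162
py1 = 363
color = 'hotpink'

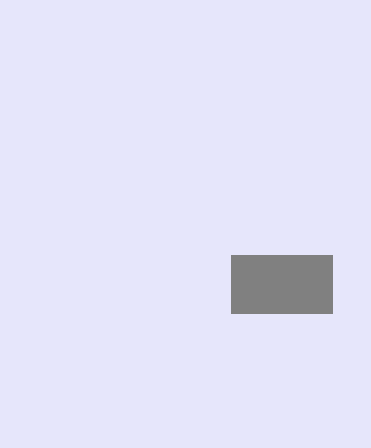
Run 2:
px0 = 231
py0 = 255
px1 = 332
py1 = 313
color = 'gray'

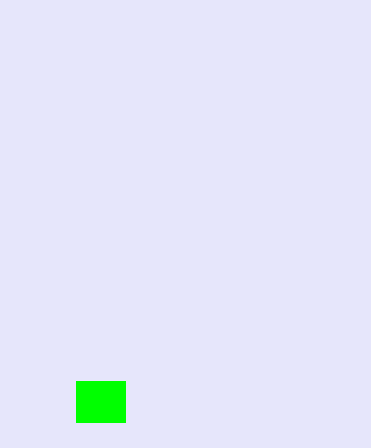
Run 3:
px0 = 76; py0 = 381; px1 = 125; py1 = 422; color = 'lime'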